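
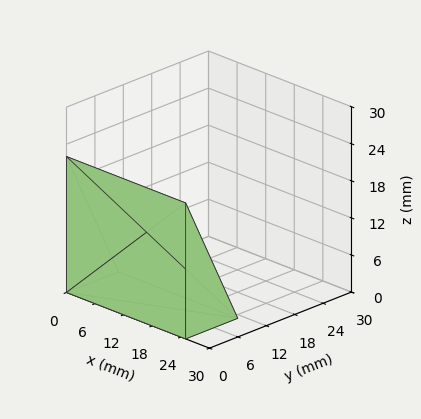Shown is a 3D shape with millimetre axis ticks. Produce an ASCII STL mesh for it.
Reading the render: the shape is a wedge (ramp): 25 × 11 mm base, rising to 22 mm along the y=0 edge and sloping linearly to z=0 at y=11 (dimensions read to the nearest mm from the axis ticks). For the STL, each face is triangulated and given an outward normal.

solid part
  facet normal 0.0000 0.0000 -1.0000
    outer loop
      vertex 25.00 11.00 0.00
      vertex 25.00 0.00 0.00
      vertex 0.00 0.00 0.00
    endloop
  endfacet
  facet normal 0.0000 0.0000 -1.0000
    outer loop
      vertex 0.00 11.00 0.00
      vertex 25.00 11.00 0.00
      vertex 0.00 0.00 0.00
    endloop
  endfacet
  facet normal 0.0000 -1.0000 0.0000
    outer loop
      vertex 0.00 0.00 0.00
      vertex 25.00 0.00 0.00
      vertex 25.00 0.00 22.00
    endloop
  endfacet
  facet normal 0.0000 -1.0000 0.0000
    outer loop
      vertex 0.00 0.00 0.00
      vertex 25.00 0.00 22.00
      vertex 0.00 0.00 22.00
    endloop
  endfacet
  facet normal 0.0000 0.8944 0.4472
    outer loop
      vertex 0.00 0.00 22.00
      vertex 25.00 0.00 22.00
      vertex 25.00 11.00 0.00
    endloop
  endfacet
  facet normal 0.0000 0.8944 0.4472
    outer loop
      vertex 0.00 0.00 22.00
      vertex 25.00 11.00 0.00
      vertex 0.00 11.00 0.00
    endloop
  endfacet
  facet normal -1.0000 0.0000 0.0000
    outer loop
      vertex 0.00 0.00 22.00
      vertex 0.00 11.00 0.00
      vertex 0.00 0.00 0.00
    endloop
  endfacet
  facet normal 1.0000 0.0000 0.0000
    outer loop
      vertex 25.00 0.00 0.00
      vertex 25.00 11.00 0.00
      vertex 25.00 0.00 22.00
    endloop
  endfacet
endsolid part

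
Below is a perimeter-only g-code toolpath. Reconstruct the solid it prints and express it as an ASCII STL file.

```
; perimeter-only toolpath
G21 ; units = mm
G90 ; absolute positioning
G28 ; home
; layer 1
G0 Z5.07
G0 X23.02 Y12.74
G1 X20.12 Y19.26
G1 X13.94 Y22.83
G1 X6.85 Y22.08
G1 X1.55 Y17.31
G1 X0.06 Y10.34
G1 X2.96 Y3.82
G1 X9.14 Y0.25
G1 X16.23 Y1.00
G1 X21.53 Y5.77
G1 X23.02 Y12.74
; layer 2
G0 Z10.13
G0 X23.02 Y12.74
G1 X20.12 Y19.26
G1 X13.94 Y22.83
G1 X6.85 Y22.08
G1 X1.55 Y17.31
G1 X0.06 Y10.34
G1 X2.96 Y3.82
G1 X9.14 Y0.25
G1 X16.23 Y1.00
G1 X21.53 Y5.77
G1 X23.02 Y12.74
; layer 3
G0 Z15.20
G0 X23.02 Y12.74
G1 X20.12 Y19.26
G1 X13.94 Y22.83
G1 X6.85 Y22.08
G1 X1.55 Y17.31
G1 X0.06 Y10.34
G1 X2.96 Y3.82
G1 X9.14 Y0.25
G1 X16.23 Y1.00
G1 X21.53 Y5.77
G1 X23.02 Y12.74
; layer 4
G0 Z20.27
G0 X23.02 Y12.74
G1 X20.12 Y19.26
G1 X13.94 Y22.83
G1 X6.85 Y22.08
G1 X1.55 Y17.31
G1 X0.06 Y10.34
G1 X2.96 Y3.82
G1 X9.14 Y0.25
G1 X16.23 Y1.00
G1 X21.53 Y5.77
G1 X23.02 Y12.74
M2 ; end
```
solid part
  facet normal 0.0000 0.0000 -1.0000
    outer loop
      vertex 13.94 22.83 0.00
      vertex 20.12 19.26 0.00
      vertex 23.02 12.74 0.00
    endloop
  endfacet
  facet normal 0.0000 0.0000 -1.0000
    outer loop
      vertex 6.85 22.08 0.00
      vertex 13.94 22.83 0.00
      vertex 23.02 12.74 0.00
    endloop
  endfacet
  facet normal 0.0000 0.0000 -1.0000
    outer loop
      vertex 1.55 17.31 0.00
      vertex 6.85 22.08 0.00
      vertex 23.02 12.74 0.00
    endloop
  endfacet
  facet normal 0.0000 0.0000 -1.0000
    outer loop
      vertex 0.06 10.34 0.00
      vertex 1.55 17.31 0.00
      vertex 23.02 12.74 0.00
    endloop
  endfacet
  facet normal 0.0000 0.0000 -1.0000
    outer loop
      vertex 2.96 3.82 0.00
      vertex 0.06 10.34 0.00
      vertex 23.02 12.74 0.00
    endloop
  endfacet
  facet normal 0.0000 0.0000 -1.0000
    outer loop
      vertex 9.14 0.25 0.00
      vertex 2.96 3.82 0.00
      vertex 23.02 12.74 0.00
    endloop
  endfacet
  facet normal 0.0000 0.0000 -1.0000
    outer loop
      vertex 16.23 1.00 0.00
      vertex 9.14 0.25 0.00
      vertex 23.02 12.74 0.00
    endloop
  endfacet
  facet normal 0.0000 0.0000 -1.0000
    outer loop
      vertex 21.53 5.77 0.00
      vertex 16.23 1.00 0.00
      vertex 23.02 12.74 0.00
    endloop
  endfacet
  facet normal 0.0000 0.0000 1.0000
    outer loop
      vertex 23.02 12.74 20.27
      vertex 20.12 19.26 20.27
      vertex 13.94 22.83 20.27
    endloop
  endfacet
  facet normal 0.0000 0.0000 1.0000
    outer loop
      vertex 23.02 12.74 20.27
      vertex 13.94 22.83 20.27
      vertex 6.85 22.08 20.27
    endloop
  endfacet
  facet normal 0.0000 0.0000 1.0000
    outer loop
      vertex 23.02 12.74 20.27
      vertex 6.85 22.08 20.27
      vertex 1.55 17.31 20.27
    endloop
  endfacet
  facet normal 0.0000 0.0000 1.0000
    outer loop
      vertex 23.02 12.74 20.27
      vertex 1.55 17.31 20.27
      vertex 0.06 10.34 20.27
    endloop
  endfacet
  facet normal 0.0000 0.0000 1.0000
    outer loop
      vertex 23.02 12.74 20.27
      vertex 0.06 10.34 20.27
      vertex 2.96 3.82 20.27
    endloop
  endfacet
  facet normal 0.0000 0.0000 1.0000
    outer loop
      vertex 23.02 12.74 20.27
      vertex 2.96 3.82 20.27
      vertex 9.14 0.25 20.27
    endloop
  endfacet
  facet normal 0.0000 0.0000 1.0000
    outer loop
      vertex 23.02 12.74 20.27
      vertex 9.14 0.25 20.27
      vertex 16.23 1.00 20.27
    endloop
  endfacet
  facet normal 0.0000 0.0000 1.0000
    outer loop
      vertex 23.02 12.74 20.27
      vertex 16.23 1.00 20.27
      vertex 21.53 5.77 20.27
    endloop
  endfacet
  facet normal 0.9137 0.4064 0.0000
    outer loop
      vertex 23.02 12.74 0.00
      vertex 20.12 19.26 0.00
      vertex 20.12 19.26 20.27
    endloop
  endfacet
  facet normal 0.9137 0.4064 0.0000
    outer loop
      vertex 23.02 12.74 0.00
      vertex 20.12 19.26 20.27
      vertex 23.02 12.74 20.27
    endloop
  endfacet
  facet normal 0.5002 0.8659 0.0000
    outer loop
      vertex 20.12 19.26 0.00
      vertex 13.94 22.83 0.00
      vertex 13.94 22.83 20.27
    endloop
  endfacet
  facet normal 0.5002 0.8659 0.0000
    outer loop
      vertex 20.12 19.26 0.00
      vertex 13.94 22.83 20.27
      vertex 20.12 19.26 20.27
    endloop
  endfacet
  facet normal -0.1052 0.9945 0.0000
    outer loop
      vertex 13.94 22.83 0.00
      vertex 6.85 22.08 0.00
      vertex 6.85 22.08 20.27
    endloop
  endfacet
  facet normal -0.1052 0.9945 0.0000
    outer loop
      vertex 13.94 22.83 0.00
      vertex 6.85 22.08 20.27
      vertex 13.94 22.83 20.27
    endloop
  endfacet
  facet normal -0.6690 0.7433 0.0000
    outer loop
      vertex 6.85 22.08 0.00
      vertex 1.55 17.31 0.00
      vertex 1.55 17.31 20.27
    endloop
  endfacet
  facet normal -0.6690 0.7433 0.0000
    outer loop
      vertex 6.85 22.08 0.00
      vertex 1.55 17.31 20.27
      vertex 6.85 22.08 20.27
    endloop
  endfacet
  facet normal -0.9779 0.2090 0.0000
    outer loop
      vertex 1.55 17.31 0.00
      vertex 0.06 10.34 0.00
      vertex 0.06 10.34 20.27
    endloop
  endfacet
  facet normal -0.9779 0.2090 0.0000
    outer loop
      vertex 1.55 17.31 0.00
      vertex 0.06 10.34 20.27
      vertex 1.55 17.31 20.27
    endloop
  endfacet
  facet normal -0.9137 -0.4064 0.0000
    outer loop
      vertex 0.06 10.34 0.00
      vertex 2.96 3.82 0.00
      vertex 2.96 3.82 20.27
    endloop
  endfacet
  facet normal -0.9137 -0.4064 0.0000
    outer loop
      vertex 0.06 10.34 0.00
      vertex 2.96 3.82 20.27
      vertex 0.06 10.34 20.27
    endloop
  endfacet
  facet normal -0.5002 -0.8659 0.0000
    outer loop
      vertex 2.96 3.82 0.00
      vertex 9.14 0.25 0.00
      vertex 9.14 0.25 20.27
    endloop
  endfacet
  facet normal -0.5002 -0.8659 0.0000
    outer loop
      vertex 2.96 3.82 0.00
      vertex 9.14 0.25 20.27
      vertex 2.96 3.82 20.27
    endloop
  endfacet
  facet normal 0.1052 -0.9945 0.0000
    outer loop
      vertex 9.14 0.25 0.00
      vertex 16.23 1.00 0.00
      vertex 16.23 1.00 20.27
    endloop
  endfacet
  facet normal 0.1052 -0.9945 0.0000
    outer loop
      vertex 9.14 0.25 0.00
      vertex 16.23 1.00 20.27
      vertex 9.14 0.25 20.27
    endloop
  endfacet
  facet normal 0.6690 -0.7433 0.0000
    outer loop
      vertex 16.23 1.00 0.00
      vertex 21.53 5.77 0.00
      vertex 21.53 5.77 20.27
    endloop
  endfacet
  facet normal 0.6690 -0.7433 0.0000
    outer loop
      vertex 16.23 1.00 0.00
      vertex 21.53 5.77 20.27
      vertex 16.23 1.00 20.27
    endloop
  endfacet
  facet normal 0.9779 -0.2090 0.0000
    outer loop
      vertex 21.53 5.77 0.00
      vertex 23.02 12.74 0.00
      vertex 23.02 12.74 20.27
    endloop
  endfacet
  facet normal 0.9779 -0.2090 0.0000
    outer loop
      vertex 21.53 5.77 0.00
      vertex 23.02 12.74 20.27
      vertex 21.53 5.77 20.27
    endloop
  endfacet
endsolid part

The G0 Z moves step by Δz≈5.07 mm. Every layer's G1 loop is the same polygon, so the solid is a straight extrusion of it from z=0 to z≈20.3. Closing with flat bottom and top caps and triangulating gives 36 facets — a regular 10-sided prism (a cylinder approximated with 10 flat sides), circumscribed radius ≈ 11.5 mm, height ≈ 20.3 mm.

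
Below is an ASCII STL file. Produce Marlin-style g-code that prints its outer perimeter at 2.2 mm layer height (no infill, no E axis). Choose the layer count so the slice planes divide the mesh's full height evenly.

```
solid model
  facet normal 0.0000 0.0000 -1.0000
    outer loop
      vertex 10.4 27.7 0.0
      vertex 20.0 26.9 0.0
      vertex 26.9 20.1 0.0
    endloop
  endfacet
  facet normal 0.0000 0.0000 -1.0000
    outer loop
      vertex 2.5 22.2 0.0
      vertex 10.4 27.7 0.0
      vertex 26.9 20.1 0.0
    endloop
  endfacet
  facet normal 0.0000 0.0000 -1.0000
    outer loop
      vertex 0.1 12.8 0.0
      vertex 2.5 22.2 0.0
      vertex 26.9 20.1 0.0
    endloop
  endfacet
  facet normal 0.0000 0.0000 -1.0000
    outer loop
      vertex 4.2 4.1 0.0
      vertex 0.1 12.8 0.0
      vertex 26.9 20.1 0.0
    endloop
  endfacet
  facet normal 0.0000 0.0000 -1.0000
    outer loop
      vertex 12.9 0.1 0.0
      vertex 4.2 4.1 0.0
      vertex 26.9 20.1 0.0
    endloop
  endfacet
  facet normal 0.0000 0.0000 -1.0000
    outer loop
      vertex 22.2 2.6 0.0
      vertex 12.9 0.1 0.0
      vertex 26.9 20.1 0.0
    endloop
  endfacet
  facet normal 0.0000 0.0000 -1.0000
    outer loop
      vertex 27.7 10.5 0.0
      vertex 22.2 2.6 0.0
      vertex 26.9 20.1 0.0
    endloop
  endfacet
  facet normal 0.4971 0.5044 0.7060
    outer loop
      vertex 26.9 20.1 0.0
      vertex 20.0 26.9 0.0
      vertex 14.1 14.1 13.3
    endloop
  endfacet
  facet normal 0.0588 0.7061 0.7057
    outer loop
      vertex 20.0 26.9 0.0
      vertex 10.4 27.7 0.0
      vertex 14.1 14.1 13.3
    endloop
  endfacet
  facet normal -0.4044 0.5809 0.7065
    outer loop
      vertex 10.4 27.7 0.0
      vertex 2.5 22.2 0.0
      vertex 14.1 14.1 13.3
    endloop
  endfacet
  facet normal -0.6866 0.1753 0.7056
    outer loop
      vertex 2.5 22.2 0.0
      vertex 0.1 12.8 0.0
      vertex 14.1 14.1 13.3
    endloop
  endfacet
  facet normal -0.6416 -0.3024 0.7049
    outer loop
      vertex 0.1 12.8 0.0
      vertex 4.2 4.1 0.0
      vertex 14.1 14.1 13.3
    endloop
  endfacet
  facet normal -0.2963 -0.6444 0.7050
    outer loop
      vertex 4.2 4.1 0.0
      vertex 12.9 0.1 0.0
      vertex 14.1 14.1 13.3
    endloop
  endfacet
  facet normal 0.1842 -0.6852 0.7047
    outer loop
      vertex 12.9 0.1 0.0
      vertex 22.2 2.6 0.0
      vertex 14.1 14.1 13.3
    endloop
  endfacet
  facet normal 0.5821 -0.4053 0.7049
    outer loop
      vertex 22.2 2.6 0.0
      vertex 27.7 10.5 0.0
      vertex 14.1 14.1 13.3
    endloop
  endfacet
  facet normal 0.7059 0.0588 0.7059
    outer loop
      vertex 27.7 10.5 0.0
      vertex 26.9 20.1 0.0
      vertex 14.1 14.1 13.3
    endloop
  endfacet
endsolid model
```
; perimeter-only toolpath
G21 ; units = mm
G90 ; absolute positioning
G28 ; home
; layer 1
G0 Z2.2
G0 X24.8 Y19.1
G1 X19.0 Y24.8
G1 X11.0 Y25.4
G1 X4.4 Y20.8
G1 X2.4 Y13.0
G1 X5.8 Y5.8
G1 X13.1 Y2.4
G1 X20.8 Y4.5
G1 X25.4 Y11.1
G1 X24.8 Y19.1
; layer 2
G0 Z4.4
G0 X22.6 Y18.1
G1 X18.0 Y22.6
G1 X11.6 Y23.2
G1 X6.4 Y19.5
G1 X4.8 Y13.2
G1 X7.5 Y7.4
G1 X13.3 Y4.8
G1 X19.5 Y6.4
G1 X23.2 Y11.7
G1 X22.6 Y18.1
; layer 3
G0 Z6.7
G0 X20.5 Y17.1
G1 X17.1 Y20.5
G1 X12.2 Y20.9
G1 X8.3 Y18.1
G1 X7.1 Y13.4
G1 X9.2 Y9.1
G1 X13.5 Y7.1
G1 X18.1 Y8.3
G1 X20.9 Y12.3
G1 X20.5 Y17.1
; layer 4
G0 Z8.9
G0 X18.4 Y16.1
G1 X16.1 Y18.4
G1 X12.9 Y18.6
G1 X10.2 Y16.8
G1 X9.4 Y13.7
G1 X10.8 Y10.8
G1 X13.7 Y9.4
G1 X16.8 Y10.3
G1 X18.6 Y12.9
G1 X18.4 Y16.1
; layer 5
G0 Z11.1
G0 X16.2 Y15.1
G1 X15.1 Y16.2
G1 X13.5 Y16.4
G1 X12.2 Y15.4
G1 X11.8 Y13.9
G1 X12.4 Y12.4
G1 X13.9 Y11.8
G1 X15.4 Y12.2
G1 X16.4 Y13.5
G1 X16.2 Y15.1
M2 ; end

The solid is a regular 9-sided pyramid, base circumscribed radius ≈ 14.1 mm, apex at z ≈ 13.3 mm. Slicing at Δz = 2.2 mm — 6 equal slices spanning the solid's height, so layer i sits at z = i·h/6 — gives 5 non-empty perimeters. Each is a 9-segment closed polygon; G0 lifts to the layer z and rapids to the start vertex, then G1 traces the edges. The cross-section shrinks linearly with z (the slice at the apex is degenerate and omitted).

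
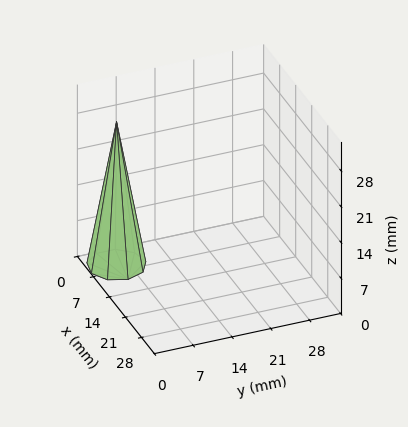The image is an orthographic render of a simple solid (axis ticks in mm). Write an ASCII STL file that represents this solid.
Reading the render: the shape is a regular 9-sided pyramid, base circumscribed radius ≈ 5 mm, apex at z ≈ 28 mm (dimensions read to the nearest mm from the axis ticks). For the STL, each face is triangulated and given an outward normal.

solid part
  facet normal 0.0000 0.0000 -1.0000
    outer loop
      vertex 5.9 9.9 0.0
      vertex 8.8 8.2 0.0
      vertex 10.0 5.0 0.0
    endloop
  endfacet
  facet normal 0.0000 0.0000 -1.0000
    outer loop
      vertex 2.5 9.3 0.0
      vertex 5.9 9.9 0.0
      vertex 10.0 5.0 0.0
    endloop
  endfacet
  facet normal 0.0000 0.0000 -1.0000
    outer loop
      vertex 0.3 6.7 0.0
      vertex 2.5 9.3 0.0
      vertex 10.0 5.0 0.0
    endloop
  endfacet
  facet normal 0.0000 0.0000 -1.0000
    outer loop
      vertex 0.3 3.3 0.0
      vertex 0.3 6.7 0.0
      vertex 10.0 5.0 0.0
    endloop
  endfacet
  facet normal 0.0000 0.0000 -1.0000
    outer loop
      vertex 2.5 0.7 0.0
      vertex 0.3 3.3 0.0
      vertex 10.0 5.0 0.0
    endloop
  endfacet
  facet normal 0.0000 0.0000 -1.0000
    outer loop
      vertex 5.9 0.1 0.0
      vertex 2.5 0.7 0.0
      vertex 10.0 5.0 0.0
    endloop
  endfacet
  facet normal 0.0000 0.0000 -1.0000
    outer loop
      vertex 8.8 1.8 0.0
      vertex 5.9 0.1 0.0
      vertex 10.0 5.0 0.0
    endloop
  endfacet
  facet normal 0.9235 0.3463 0.1649
    outer loop
      vertex 10.0 5.0 0.0
      vertex 8.8 8.2 0.0
      vertex 5.0 5.0 28.0
    endloop
  endfacet
  facet normal 0.4988 0.8509 0.1649
    outer loop
      vertex 8.8 8.2 0.0
      vertex 5.9 9.9 0.0
      vertex 5.0 5.0 28.0
    endloop
  endfacet
  facet normal -0.1714 0.9714 0.1645
    outer loop
      vertex 5.9 9.9 0.0
      vertex 2.5 9.3 0.0
      vertex 5.0 5.0 28.0
    endloop
  endfacet
  facet normal -0.7529 0.6371 0.1651
    outer loop
      vertex 2.5 9.3 0.0
      vertex 0.3 6.7 0.0
      vertex 5.0 5.0 28.0
    endloop
  endfacet
  facet normal -0.9862 0.0000 0.1655
    outer loop
      vertex 0.3 6.7 0.0
      vertex 0.3 3.3 0.0
      vertex 5.0 5.0 28.0
    endloop
  endfacet
  facet normal -0.7529 -0.6371 0.1651
    outer loop
      vertex 0.3 3.3 0.0
      vertex 2.5 0.7 0.0
      vertex 5.0 5.0 28.0
    endloop
  endfacet
  facet normal -0.1714 -0.9714 0.1645
    outer loop
      vertex 2.5 0.7 0.0
      vertex 5.9 0.1 0.0
      vertex 5.0 5.0 28.0
    endloop
  endfacet
  facet normal 0.4988 -0.8509 0.1649
    outer loop
      vertex 5.9 0.1 0.0
      vertex 8.8 1.8 0.0
      vertex 5.0 5.0 28.0
    endloop
  endfacet
  facet normal 0.9235 -0.3463 0.1649
    outer loop
      vertex 8.8 1.8 0.0
      vertex 10.0 5.0 0.0
      vertex 5.0 5.0 28.0
    endloop
  endfacet
endsolid part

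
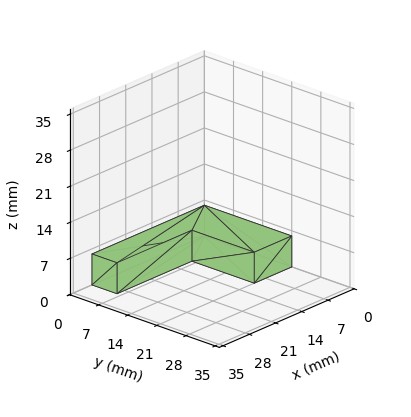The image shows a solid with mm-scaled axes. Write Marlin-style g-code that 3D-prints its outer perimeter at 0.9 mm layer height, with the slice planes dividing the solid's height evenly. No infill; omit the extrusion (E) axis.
Reading the render: the shape is an L-shaped prism: outer 30 × 21 mm, arm thicknesses ≈ 6 mm (horizontal) and 10 mm (vertical), extruded 6 mm in z (dimensions read to the nearest mm from the axis ticks). For the g-code, the solid's height is divided into equal slices at the stated Δz and each level perimeter traced with G1 moves after a G0 lift.

; perimeter-only toolpath
G21 ; units = mm
G90 ; absolute positioning
G28 ; home
; layer 1
G0 Z0.9
G0 X0.0 Y0.0
G1 X30.0 Y0.0
G1 X30.0 Y6.0
G1 X10.0 Y6.0
G1 X10.0 Y21.0
G1 X0.0 Y21.0
G1 X0.0 Y0.0
; layer 2
G0 Z1.7
G0 X0.0 Y0.0
G1 X30.0 Y0.0
G1 X30.0 Y6.0
G1 X10.0 Y6.0
G1 X10.0 Y21.0
G1 X0.0 Y21.0
G1 X0.0 Y0.0
; layer 3
G0 Z2.6
G0 X0.0 Y0.0
G1 X30.0 Y0.0
G1 X30.0 Y6.0
G1 X10.0 Y6.0
G1 X10.0 Y21.0
G1 X0.0 Y21.0
G1 X0.0 Y0.0
; layer 4
G0 Z3.4
G0 X0.0 Y0.0
G1 X30.0 Y0.0
G1 X30.0 Y6.0
G1 X10.0 Y6.0
G1 X10.0 Y21.0
G1 X0.0 Y21.0
G1 X0.0 Y0.0
; layer 5
G0 Z4.3
G0 X0.0 Y0.0
G1 X30.0 Y0.0
G1 X30.0 Y6.0
G1 X10.0 Y6.0
G1 X10.0 Y21.0
G1 X0.0 Y21.0
G1 X0.0 Y0.0
; layer 6
G0 Z5.1
G0 X0.0 Y0.0
G1 X30.0 Y0.0
G1 X30.0 Y6.0
G1 X10.0 Y6.0
G1 X10.0 Y21.0
G1 X0.0 Y21.0
G1 X0.0 Y0.0
; layer 7
G0 Z6.0
G0 X0.0 Y0.0
G1 X30.0 Y0.0
G1 X30.0 Y6.0
G1 X10.0 Y6.0
G1 X10.0 Y21.0
G1 X0.0 Y21.0
G1 X0.0 Y0.0
M2 ; end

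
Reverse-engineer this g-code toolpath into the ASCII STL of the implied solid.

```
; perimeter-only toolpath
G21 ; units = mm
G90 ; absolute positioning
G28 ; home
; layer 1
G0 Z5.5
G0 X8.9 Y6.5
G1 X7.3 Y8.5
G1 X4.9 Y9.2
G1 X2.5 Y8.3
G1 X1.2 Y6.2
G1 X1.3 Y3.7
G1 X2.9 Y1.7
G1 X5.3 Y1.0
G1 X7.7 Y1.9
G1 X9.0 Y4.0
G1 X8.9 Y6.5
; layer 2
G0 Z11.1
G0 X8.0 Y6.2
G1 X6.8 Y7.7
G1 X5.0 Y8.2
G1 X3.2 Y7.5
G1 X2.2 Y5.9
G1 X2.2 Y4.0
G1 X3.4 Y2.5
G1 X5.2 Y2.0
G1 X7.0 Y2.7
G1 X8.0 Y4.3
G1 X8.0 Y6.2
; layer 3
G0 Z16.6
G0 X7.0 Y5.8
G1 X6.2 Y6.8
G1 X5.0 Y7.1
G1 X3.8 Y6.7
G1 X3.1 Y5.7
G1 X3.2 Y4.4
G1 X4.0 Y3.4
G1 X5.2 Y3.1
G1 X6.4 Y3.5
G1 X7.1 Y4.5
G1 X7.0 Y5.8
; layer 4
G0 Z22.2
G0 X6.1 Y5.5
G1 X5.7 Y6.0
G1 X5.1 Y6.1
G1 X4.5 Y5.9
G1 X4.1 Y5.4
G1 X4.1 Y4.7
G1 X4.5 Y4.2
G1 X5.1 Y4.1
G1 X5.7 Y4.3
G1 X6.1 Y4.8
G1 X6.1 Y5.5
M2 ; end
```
solid part
  facet normal 0.0000 0.0000 -1.0000
    outer loop
      vertex 4.9 10.2 0.0
      vertex 7.9 9.4 0.0
      vertex 9.9 6.9 0.0
    endloop
  endfacet
  facet normal 0.0000 0.0000 -1.0000
    outer loop
      vertex 1.9 9.1 0.0
      vertex 4.9 10.2 0.0
      vertex 9.9 6.9 0.0
    endloop
  endfacet
  facet normal 0.0000 0.0000 -1.0000
    outer loop
      vertex 0.2 6.5 0.0
      vertex 1.9 9.1 0.0
      vertex 9.9 6.9 0.0
    endloop
  endfacet
  facet normal 0.0000 0.0000 -1.0000
    outer loop
      vertex 0.3 3.3 0.0
      vertex 0.2 6.5 0.0
      vertex 9.9 6.9 0.0
    endloop
  endfacet
  facet normal 0.0000 0.0000 -1.0000
    outer loop
      vertex 2.3 0.8 0.0
      vertex 0.3 3.3 0.0
      vertex 9.9 6.9 0.0
    endloop
  endfacet
  facet normal 0.0000 0.0000 -1.0000
    outer loop
      vertex 5.3 0.0 0.0
      vertex 2.3 0.8 0.0
      vertex 9.9 6.9 0.0
    endloop
  endfacet
  facet normal 0.0000 0.0000 -1.0000
    outer loop
      vertex 8.3 1.1 0.0
      vertex 5.3 0.0 0.0
      vertex 9.9 6.9 0.0
    endloop
  endfacet
  facet normal 0.0000 0.0000 -1.0000
    outer loop
      vertex 10.0 3.7 0.0
      vertex 8.3 1.1 0.0
      vertex 9.9 6.9 0.0
    endloop
  endfacet
  facet normal 0.7691 0.6152 0.1732
    outer loop
      vertex 9.9 6.9 0.0
      vertex 7.9 9.4 0.0
      vertex 5.1 5.1 27.7
    endloop
  endfacet
  facet normal 0.2538 0.9516 0.1734
    outer loop
      vertex 7.9 9.4 0.0
      vertex 4.9 10.2 0.0
      vertex 5.1 5.1 27.7
    endloop
  endfacet
  facet normal -0.3391 0.9248 0.1727
    outer loop
      vertex 4.9 10.2 0.0
      vertex 1.9 9.1 0.0
      vertex 5.1 5.1 27.7
    endloop
  endfacet
  facet normal -0.8243 0.5390 0.1731
    outer loop
      vertex 1.9 9.1 0.0
      vertex 0.2 6.5 0.0
      vertex 5.1 5.1 27.7
    endloop
  endfacet
  facet normal -0.9845 -0.0308 0.1726
    outer loop
      vertex 0.2 6.5 0.0
      vertex 0.3 3.3 0.0
      vertex 5.1 5.1 27.7
    endloop
  endfacet
  facet normal -0.7691 -0.6152 0.1732
    outer loop
      vertex 0.3 3.3 0.0
      vertex 2.3 0.8 0.0
      vertex 5.1 5.1 27.7
    endloop
  endfacet
  facet normal -0.2538 -0.9516 0.1734
    outer loop
      vertex 2.3 0.8 0.0
      vertex 5.3 0.0 0.0
      vertex 5.1 5.1 27.7
    endloop
  endfacet
  facet normal 0.3391 -0.9248 0.1727
    outer loop
      vertex 5.3 0.0 0.0
      vertex 8.3 1.1 0.0
      vertex 5.1 5.1 27.7
    endloop
  endfacet
  facet normal 0.8243 -0.5390 0.1731
    outer loop
      vertex 8.3 1.1 0.0
      vertex 10.0 3.7 0.0
      vertex 5.1 5.1 27.7
    endloop
  endfacet
  facet normal 0.9845 0.0308 0.1726
    outer loop
      vertex 10.0 3.7 0.0
      vertex 9.9 6.9 0.0
      vertex 5.1 5.1 27.7
    endloop
  endfacet
endsolid part

The G0 Z moves step by Δz≈5.5 mm. The G1 loops shrink linearly with z, so the solid tapers from its base footprint up to z≈27.7. Closing with a flat bottom cap and the tapered top and triangulating gives 18 facets — a regular 10-sided pyramid, base circumscribed radius ≈ 5.1 mm, apex at z ≈ 27.7 mm.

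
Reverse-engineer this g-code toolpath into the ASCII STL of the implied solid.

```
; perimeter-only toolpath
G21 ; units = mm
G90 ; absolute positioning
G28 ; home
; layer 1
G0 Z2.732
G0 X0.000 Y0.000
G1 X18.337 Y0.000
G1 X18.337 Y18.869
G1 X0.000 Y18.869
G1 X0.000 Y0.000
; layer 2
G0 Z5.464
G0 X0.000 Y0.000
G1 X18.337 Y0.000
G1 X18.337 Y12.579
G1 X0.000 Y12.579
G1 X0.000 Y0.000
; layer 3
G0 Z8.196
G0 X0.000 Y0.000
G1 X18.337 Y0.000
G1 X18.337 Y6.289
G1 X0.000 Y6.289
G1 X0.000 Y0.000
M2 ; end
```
solid part
  facet normal 0.0000 0.0000 -1.0000
    outer loop
      vertex 18.337 25.158 0.000
      vertex 18.337 0.000 0.000
      vertex 0.000 0.000 0.000
    endloop
  endfacet
  facet normal 0.0000 0.0000 -1.0000
    outer loop
      vertex 0.000 25.158 0.000
      vertex 18.337 25.158 0.000
      vertex 0.000 0.000 0.000
    endloop
  endfacet
  facet normal 0.0000 -1.0000 0.0000
    outer loop
      vertex 0.000 0.000 0.000
      vertex 18.337 0.000 0.000
      vertex 18.337 0.000 10.928
    endloop
  endfacet
  facet normal 0.0000 -1.0000 0.0000
    outer loop
      vertex 0.000 0.000 0.000
      vertex 18.337 0.000 10.928
      vertex 0.000 0.000 10.928
    endloop
  endfacet
  facet normal 0.0000 0.3984 0.9172
    outer loop
      vertex 0.000 0.000 10.928
      vertex 18.337 0.000 10.928
      vertex 18.337 25.158 0.000
    endloop
  endfacet
  facet normal 0.0000 0.3984 0.9172
    outer loop
      vertex 0.000 0.000 10.928
      vertex 18.337 25.158 0.000
      vertex 0.000 25.158 0.000
    endloop
  endfacet
  facet normal -1.0000 0.0000 0.0000
    outer loop
      vertex 0.000 0.000 10.928
      vertex 0.000 25.158 0.000
      vertex 0.000 0.000 0.000
    endloop
  endfacet
  facet normal 1.0000 0.0000 0.0000
    outer loop
      vertex 18.337 0.000 0.000
      vertex 18.337 25.158 0.000
      vertex 18.337 0.000 10.928
    endloop
  endfacet
endsolid part

The G0 Z moves step by Δz≈2.732 mm. The G1 loops shrink linearly with z, so the solid tapers from its base footprint up to z≈10.9. Closing with a flat bottom cap and the tapered top and triangulating gives 8 facets — a wedge (ramp): 18.3 × 25.2 mm base, rising to 10.9 mm along the y=0 edge and sloping linearly to z=0 at y=25.2.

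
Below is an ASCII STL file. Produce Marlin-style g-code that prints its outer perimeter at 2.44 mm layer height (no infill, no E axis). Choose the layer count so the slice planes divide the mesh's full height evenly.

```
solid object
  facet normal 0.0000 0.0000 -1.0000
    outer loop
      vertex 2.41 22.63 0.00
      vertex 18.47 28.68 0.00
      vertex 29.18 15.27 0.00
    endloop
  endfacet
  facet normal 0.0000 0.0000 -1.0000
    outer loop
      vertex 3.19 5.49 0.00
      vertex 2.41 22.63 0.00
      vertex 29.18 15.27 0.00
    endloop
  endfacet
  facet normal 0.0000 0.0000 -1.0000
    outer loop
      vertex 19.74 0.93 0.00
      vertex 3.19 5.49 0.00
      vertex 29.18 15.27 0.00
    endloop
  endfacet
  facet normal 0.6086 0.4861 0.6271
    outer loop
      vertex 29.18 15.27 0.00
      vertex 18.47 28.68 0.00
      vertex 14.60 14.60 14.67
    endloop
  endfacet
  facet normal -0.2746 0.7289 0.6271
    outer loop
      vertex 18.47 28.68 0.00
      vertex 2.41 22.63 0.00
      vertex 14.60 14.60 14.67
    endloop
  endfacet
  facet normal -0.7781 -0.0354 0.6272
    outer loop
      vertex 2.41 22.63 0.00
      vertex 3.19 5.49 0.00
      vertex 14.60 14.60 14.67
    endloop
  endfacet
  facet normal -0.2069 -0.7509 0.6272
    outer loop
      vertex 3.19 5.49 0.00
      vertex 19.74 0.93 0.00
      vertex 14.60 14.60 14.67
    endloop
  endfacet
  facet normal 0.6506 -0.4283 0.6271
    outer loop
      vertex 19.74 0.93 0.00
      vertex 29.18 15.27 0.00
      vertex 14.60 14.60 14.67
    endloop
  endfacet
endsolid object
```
; perimeter-only toolpath
G21 ; units = mm
G90 ; absolute positioning
G28 ; home
; layer 1
G0 Z2.44
G0 X26.75 Y15.16
G1 X17.82 Y26.33
G1 X4.44 Y21.29
G1 X5.09 Y7.01
G1 X18.88 Y3.21
G1 X26.75 Y15.16
; layer 2
G0 Z4.89
G0 X24.32 Y15.05
G1 X17.18 Y23.99
G1 X6.47 Y19.95
G1 X6.99 Y8.53
G1 X18.03 Y5.49
G1 X24.32 Y15.05
; layer 3
G0 Z7.33
G0 X21.89 Y14.93
G1 X16.54 Y21.64
G1 X8.50 Y18.61
G1 X8.89 Y10.04
G1 X17.17 Y7.76
G1 X21.89 Y14.93
; layer 4
G0 Z9.78
G0 X19.46 Y14.82
G1 X15.89 Y19.29
G1 X10.54 Y17.28
G1 X10.80 Y11.56
G1 X16.31 Y10.04
G1 X19.46 Y14.82
; layer 5
G0 Z12.22
G0 X17.03 Y14.71
G1 X15.25 Y16.95
G1 X12.57 Y15.94
G1 X12.70 Y13.08
G1 X15.46 Y12.32
G1 X17.03 Y14.71
M2 ; end

The solid is a regular 5-sided pyramid, base circumscribed radius ≈ 14.6 mm, apex at z ≈ 14.7 mm. Slicing at Δz = 2.44 mm — 6 equal slices spanning the solid's height, so layer i sits at z = i·h/6 — gives 5 non-empty perimeters. Each is a 5-segment closed polygon; G0 lifts to the layer z and rapids to the start vertex, then G1 traces the edges. The cross-section shrinks linearly with z (the slice at the apex is degenerate and omitted).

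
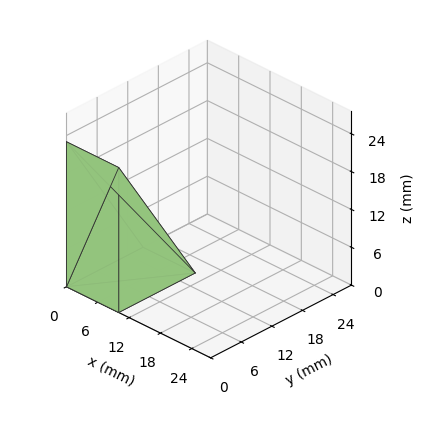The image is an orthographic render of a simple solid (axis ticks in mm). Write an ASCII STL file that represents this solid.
Reading the render: the shape is a wedge (ramp): 10 × 15 mm base, rising to 23 mm along the y=0 edge and sloping linearly to z=0 at y=15 (dimensions read to the nearest mm from the axis ticks). For the STL, each face is triangulated and given an outward normal.

solid part
  facet normal 0.0000 0.0000 -1.0000
    outer loop
      vertex 10.000 15.000 0.000
      vertex 10.000 0.000 0.000
      vertex 0.000 0.000 0.000
    endloop
  endfacet
  facet normal 0.0000 0.0000 -1.0000
    outer loop
      vertex 0.000 15.000 0.000
      vertex 10.000 15.000 0.000
      vertex 0.000 0.000 0.000
    endloop
  endfacet
  facet normal 0.0000 -1.0000 0.0000
    outer loop
      vertex 0.000 0.000 0.000
      vertex 10.000 0.000 0.000
      vertex 10.000 0.000 23.000
    endloop
  endfacet
  facet normal 0.0000 -1.0000 0.0000
    outer loop
      vertex 0.000 0.000 0.000
      vertex 10.000 0.000 23.000
      vertex 0.000 0.000 23.000
    endloop
  endfacet
  facet normal 0.0000 0.8376 0.5463
    outer loop
      vertex 0.000 0.000 23.000
      vertex 10.000 0.000 23.000
      vertex 10.000 15.000 0.000
    endloop
  endfacet
  facet normal 0.0000 0.8376 0.5463
    outer loop
      vertex 0.000 0.000 23.000
      vertex 10.000 15.000 0.000
      vertex 0.000 15.000 0.000
    endloop
  endfacet
  facet normal -1.0000 0.0000 0.0000
    outer loop
      vertex 0.000 0.000 23.000
      vertex 0.000 15.000 0.000
      vertex 0.000 0.000 0.000
    endloop
  endfacet
  facet normal 1.0000 0.0000 0.0000
    outer loop
      vertex 10.000 0.000 0.000
      vertex 10.000 15.000 0.000
      vertex 10.000 0.000 23.000
    endloop
  endfacet
endsolid part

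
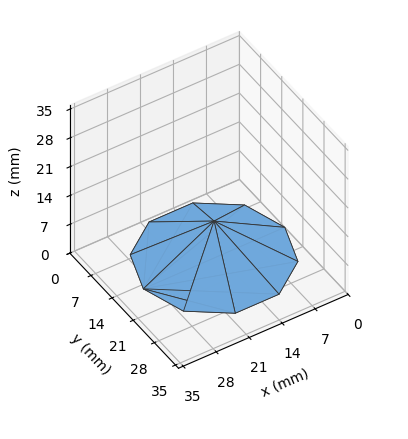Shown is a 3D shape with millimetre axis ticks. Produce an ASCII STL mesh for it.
Reading the render: the shape is a regular 10-sided pyramid, base circumscribed radius ≈ 15 mm, apex at z ≈ 9 mm (dimensions read to the nearest mm from the axis ticks). For the STL, each face is triangulated and given an outward normal.

solid part
  facet normal 0.0000 0.0000 -1.0000
    outer loop
      vertex 19.64 29.27 0.00
      vertex 27.14 23.82 0.00
      vertex 30.00 15.00 0.00
    endloop
  endfacet
  facet normal 0.0000 0.0000 -1.0000
    outer loop
      vertex 10.36 29.27 0.00
      vertex 19.64 29.27 0.00
      vertex 30.00 15.00 0.00
    endloop
  endfacet
  facet normal 0.0000 0.0000 -1.0000
    outer loop
      vertex 2.86 23.82 0.00
      vertex 10.36 29.27 0.00
      vertex 30.00 15.00 0.00
    endloop
  endfacet
  facet normal 0.0000 0.0000 -1.0000
    outer loop
      vertex 0.00 15.00 0.00
      vertex 2.86 23.82 0.00
      vertex 30.00 15.00 0.00
    endloop
  endfacet
  facet normal 0.0000 0.0000 -1.0000
    outer loop
      vertex 2.86 6.18 0.00
      vertex 0.00 15.00 0.00
      vertex 30.00 15.00 0.00
    endloop
  endfacet
  facet normal 0.0000 0.0000 -1.0000
    outer loop
      vertex 10.36 0.73 0.00
      vertex 2.86 6.18 0.00
      vertex 30.00 15.00 0.00
    endloop
  endfacet
  facet normal 0.0000 0.0000 -1.0000
    outer loop
      vertex 19.64 0.73 0.00
      vertex 10.36 0.73 0.00
      vertex 30.00 15.00 0.00
    endloop
  endfacet
  facet normal 0.0000 0.0000 -1.0000
    outer loop
      vertex 27.14 6.18 0.00
      vertex 19.64 0.73 0.00
      vertex 30.00 15.00 0.00
    endloop
  endfacet
  facet normal 0.5075 0.1646 0.8458
    outer loop
      vertex 30.00 15.00 0.00
      vertex 27.14 23.82 0.00
      vertex 15.00 15.00 9.00
    endloop
  endfacet
  facet normal 0.3136 0.4315 0.8459
    outer loop
      vertex 27.14 23.82 0.00
      vertex 19.64 29.27 0.00
      vertex 15.00 15.00 9.00
    endloop
  endfacet
  facet normal 0.0000 0.5335 0.8458
    outer loop
      vertex 19.64 29.27 0.00
      vertex 10.36 29.27 0.00
      vertex 15.00 15.00 9.00
    endloop
  endfacet
  facet normal -0.3136 0.4315 0.8459
    outer loop
      vertex 10.36 29.27 0.00
      vertex 2.86 23.82 0.00
      vertex 15.00 15.00 9.00
    endloop
  endfacet
  facet normal -0.5075 0.1646 0.8458
    outer loop
      vertex 2.86 23.82 0.00
      vertex 0.00 15.00 0.00
      vertex 15.00 15.00 9.00
    endloop
  endfacet
  facet normal -0.5075 -0.1646 0.8458
    outer loop
      vertex 0.00 15.00 0.00
      vertex 2.86 6.18 0.00
      vertex 15.00 15.00 9.00
    endloop
  endfacet
  facet normal -0.3136 -0.4315 0.8459
    outer loop
      vertex 2.86 6.18 0.00
      vertex 10.36 0.73 0.00
      vertex 15.00 15.00 9.00
    endloop
  endfacet
  facet normal 0.0000 -0.5335 0.8458
    outer loop
      vertex 10.36 0.73 0.00
      vertex 19.64 0.73 0.00
      vertex 15.00 15.00 9.00
    endloop
  endfacet
  facet normal 0.3136 -0.4315 0.8459
    outer loop
      vertex 19.64 0.73 0.00
      vertex 27.14 6.18 0.00
      vertex 15.00 15.00 9.00
    endloop
  endfacet
  facet normal 0.5075 -0.1646 0.8458
    outer loop
      vertex 27.14 6.18 0.00
      vertex 30.00 15.00 0.00
      vertex 15.00 15.00 9.00
    endloop
  endfacet
endsolid part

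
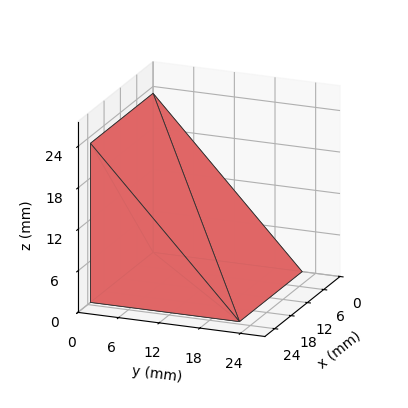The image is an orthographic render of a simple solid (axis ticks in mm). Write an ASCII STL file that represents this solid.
Reading the render: the shape is a wedge (ramp): 23 × 22 mm base, rising to 23 mm along the y=0 edge and sloping linearly to z=0 at y=22 (dimensions read to the nearest mm from the axis ticks). For the STL, each face is triangulated and given an outward normal.

solid part
  facet normal 0.0000 0.0000 -1.0000
    outer loop
      vertex 23.00 22.00 0.00
      vertex 23.00 0.00 0.00
      vertex 0.00 0.00 0.00
    endloop
  endfacet
  facet normal 0.0000 0.0000 -1.0000
    outer loop
      vertex 0.00 22.00 0.00
      vertex 23.00 22.00 0.00
      vertex 0.00 0.00 0.00
    endloop
  endfacet
  facet normal 0.0000 -1.0000 0.0000
    outer loop
      vertex 0.00 0.00 0.00
      vertex 23.00 0.00 0.00
      vertex 23.00 0.00 23.00
    endloop
  endfacet
  facet normal 0.0000 -1.0000 0.0000
    outer loop
      vertex 0.00 0.00 0.00
      vertex 23.00 0.00 23.00
      vertex 0.00 0.00 23.00
    endloop
  endfacet
  facet normal 0.0000 0.7226 0.6912
    outer loop
      vertex 0.00 0.00 23.00
      vertex 23.00 0.00 23.00
      vertex 23.00 22.00 0.00
    endloop
  endfacet
  facet normal 0.0000 0.7226 0.6912
    outer loop
      vertex 0.00 0.00 23.00
      vertex 23.00 22.00 0.00
      vertex 0.00 22.00 0.00
    endloop
  endfacet
  facet normal -1.0000 0.0000 0.0000
    outer loop
      vertex 0.00 0.00 23.00
      vertex 0.00 22.00 0.00
      vertex 0.00 0.00 0.00
    endloop
  endfacet
  facet normal 1.0000 0.0000 0.0000
    outer loop
      vertex 23.00 0.00 0.00
      vertex 23.00 22.00 0.00
      vertex 23.00 0.00 23.00
    endloop
  endfacet
endsolid part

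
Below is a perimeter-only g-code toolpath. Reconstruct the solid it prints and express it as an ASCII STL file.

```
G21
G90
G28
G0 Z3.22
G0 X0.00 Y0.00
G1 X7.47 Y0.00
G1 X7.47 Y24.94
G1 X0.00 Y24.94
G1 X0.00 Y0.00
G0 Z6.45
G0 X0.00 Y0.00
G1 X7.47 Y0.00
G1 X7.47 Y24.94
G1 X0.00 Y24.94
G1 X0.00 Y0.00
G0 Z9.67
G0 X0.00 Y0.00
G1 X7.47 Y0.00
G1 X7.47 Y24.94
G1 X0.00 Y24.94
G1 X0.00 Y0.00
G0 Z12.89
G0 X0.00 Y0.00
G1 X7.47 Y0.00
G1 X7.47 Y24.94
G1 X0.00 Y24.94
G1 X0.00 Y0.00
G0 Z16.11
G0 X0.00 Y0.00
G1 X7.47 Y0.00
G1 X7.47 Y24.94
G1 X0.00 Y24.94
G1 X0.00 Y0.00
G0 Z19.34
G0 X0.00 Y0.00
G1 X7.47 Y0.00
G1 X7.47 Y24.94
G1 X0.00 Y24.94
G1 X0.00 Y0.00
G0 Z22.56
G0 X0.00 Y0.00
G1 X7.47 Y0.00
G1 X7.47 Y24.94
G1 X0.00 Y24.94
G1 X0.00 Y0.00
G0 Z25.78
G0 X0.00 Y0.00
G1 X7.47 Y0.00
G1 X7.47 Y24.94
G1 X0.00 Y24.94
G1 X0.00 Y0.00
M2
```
solid part
  facet normal 0.0000 0.0000 -1.0000
    outer loop
      vertex 7.47 24.94 0.00
      vertex 7.47 0.00 0.00
      vertex 0.00 0.00 0.00
    endloop
  endfacet
  facet normal 0.0000 0.0000 -1.0000
    outer loop
      vertex 0.00 24.94 0.00
      vertex 7.47 24.94 0.00
      vertex 0.00 0.00 0.00
    endloop
  endfacet
  facet normal 0.0000 0.0000 1.0000
    outer loop
      vertex 0.00 0.00 25.78
      vertex 7.47 0.00 25.78
      vertex 7.47 24.94 25.78
    endloop
  endfacet
  facet normal 0.0000 0.0000 1.0000
    outer loop
      vertex 0.00 0.00 25.78
      vertex 7.47 24.94 25.78
      vertex 0.00 24.94 25.78
    endloop
  endfacet
  facet normal 0.0000 -1.0000 0.0000
    outer loop
      vertex 0.00 0.00 0.00
      vertex 7.47 0.00 0.00
      vertex 7.47 0.00 25.78
    endloop
  endfacet
  facet normal 0.0000 -1.0000 0.0000
    outer loop
      vertex 0.00 0.00 0.00
      vertex 7.47 0.00 25.78
      vertex 0.00 0.00 25.78
    endloop
  endfacet
  facet normal 0.0000 1.0000 0.0000
    outer loop
      vertex 7.47 24.94 25.78
      vertex 7.47 24.94 0.00
      vertex 0.00 24.94 0.00
    endloop
  endfacet
  facet normal 0.0000 1.0000 0.0000
    outer loop
      vertex 0.00 24.94 25.78
      vertex 7.47 24.94 25.78
      vertex 0.00 24.94 0.00
    endloop
  endfacet
  facet normal -1.0000 0.0000 0.0000
    outer loop
      vertex 0.00 24.94 25.78
      vertex 0.00 24.94 0.00
      vertex 0.00 0.00 0.00
    endloop
  endfacet
  facet normal -1.0000 0.0000 0.0000
    outer loop
      vertex 0.00 0.00 25.78
      vertex 0.00 24.94 25.78
      vertex 0.00 0.00 0.00
    endloop
  endfacet
  facet normal 1.0000 0.0000 0.0000
    outer loop
      vertex 7.47 0.00 0.00
      vertex 7.47 24.94 0.00
      vertex 7.47 24.94 25.78
    endloop
  endfacet
  facet normal 1.0000 0.0000 0.0000
    outer loop
      vertex 7.47 0.00 0.00
      vertex 7.47 24.94 25.78
      vertex 7.47 0.00 25.78
    endloop
  endfacet
endsolid part

The G0 Z moves step by Δz≈3.22 mm. Every layer's G1 loop is the same polygon, so the solid is a straight extrusion of it from z=0 to z≈25.8. Closing with flat bottom and top caps and triangulating gives 12 facets — a rectangular box, roughly 7.47 × 24.9 mm footprint and 25.8 mm tall.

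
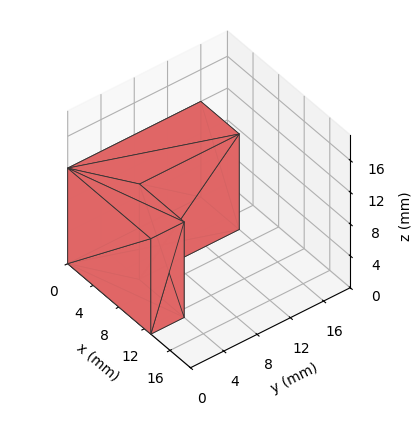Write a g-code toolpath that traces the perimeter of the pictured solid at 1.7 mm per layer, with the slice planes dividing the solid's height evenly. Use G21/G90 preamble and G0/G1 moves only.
Reading the render: the shape is an L-shaped prism: outer 13 × 16 mm, arm thicknesses ≈ 4 mm (horizontal) and 6 mm (vertical), extruded 12 mm in z (dimensions read to the nearest mm from the axis ticks). For the g-code, the solid's height is divided into equal slices at the stated Δz and each level perimeter traced with G1 moves after a G0 lift.

; perimeter-only toolpath
G21 ; units = mm
G90 ; absolute positioning
G28 ; home
; layer 1
G0 Z1.7
G0 X0.0 Y0.0
G1 X13.0 Y0.0
G1 X13.0 Y4.0
G1 X6.0 Y4.0
G1 X6.0 Y16.0
G1 X0.0 Y16.0
G1 X0.0 Y0.0
; layer 2
G0 Z3.4
G0 X0.0 Y0.0
G1 X13.0 Y0.0
G1 X13.0 Y4.0
G1 X6.0 Y4.0
G1 X6.0 Y16.0
G1 X0.0 Y16.0
G1 X0.0 Y0.0
; layer 3
G0 Z5.1
G0 X0.0 Y0.0
G1 X13.0 Y0.0
G1 X13.0 Y4.0
G1 X6.0 Y4.0
G1 X6.0 Y16.0
G1 X0.0 Y16.0
G1 X0.0 Y0.0
; layer 4
G0 Z6.9
G0 X0.0 Y0.0
G1 X13.0 Y0.0
G1 X13.0 Y4.0
G1 X6.0 Y4.0
G1 X6.0 Y16.0
G1 X0.0 Y16.0
G1 X0.0 Y0.0
; layer 5
G0 Z8.6
G0 X0.0 Y0.0
G1 X13.0 Y0.0
G1 X13.0 Y4.0
G1 X6.0 Y4.0
G1 X6.0 Y16.0
G1 X0.0 Y16.0
G1 X0.0 Y0.0
; layer 6
G0 Z10.3
G0 X0.0 Y0.0
G1 X13.0 Y0.0
G1 X13.0 Y4.0
G1 X6.0 Y4.0
G1 X6.0 Y16.0
G1 X0.0 Y16.0
G1 X0.0 Y0.0
; layer 7
G0 Z12.0
G0 X0.0 Y0.0
G1 X13.0 Y0.0
G1 X13.0 Y4.0
G1 X6.0 Y4.0
G1 X6.0 Y16.0
G1 X0.0 Y16.0
G1 X0.0 Y0.0
M2 ; end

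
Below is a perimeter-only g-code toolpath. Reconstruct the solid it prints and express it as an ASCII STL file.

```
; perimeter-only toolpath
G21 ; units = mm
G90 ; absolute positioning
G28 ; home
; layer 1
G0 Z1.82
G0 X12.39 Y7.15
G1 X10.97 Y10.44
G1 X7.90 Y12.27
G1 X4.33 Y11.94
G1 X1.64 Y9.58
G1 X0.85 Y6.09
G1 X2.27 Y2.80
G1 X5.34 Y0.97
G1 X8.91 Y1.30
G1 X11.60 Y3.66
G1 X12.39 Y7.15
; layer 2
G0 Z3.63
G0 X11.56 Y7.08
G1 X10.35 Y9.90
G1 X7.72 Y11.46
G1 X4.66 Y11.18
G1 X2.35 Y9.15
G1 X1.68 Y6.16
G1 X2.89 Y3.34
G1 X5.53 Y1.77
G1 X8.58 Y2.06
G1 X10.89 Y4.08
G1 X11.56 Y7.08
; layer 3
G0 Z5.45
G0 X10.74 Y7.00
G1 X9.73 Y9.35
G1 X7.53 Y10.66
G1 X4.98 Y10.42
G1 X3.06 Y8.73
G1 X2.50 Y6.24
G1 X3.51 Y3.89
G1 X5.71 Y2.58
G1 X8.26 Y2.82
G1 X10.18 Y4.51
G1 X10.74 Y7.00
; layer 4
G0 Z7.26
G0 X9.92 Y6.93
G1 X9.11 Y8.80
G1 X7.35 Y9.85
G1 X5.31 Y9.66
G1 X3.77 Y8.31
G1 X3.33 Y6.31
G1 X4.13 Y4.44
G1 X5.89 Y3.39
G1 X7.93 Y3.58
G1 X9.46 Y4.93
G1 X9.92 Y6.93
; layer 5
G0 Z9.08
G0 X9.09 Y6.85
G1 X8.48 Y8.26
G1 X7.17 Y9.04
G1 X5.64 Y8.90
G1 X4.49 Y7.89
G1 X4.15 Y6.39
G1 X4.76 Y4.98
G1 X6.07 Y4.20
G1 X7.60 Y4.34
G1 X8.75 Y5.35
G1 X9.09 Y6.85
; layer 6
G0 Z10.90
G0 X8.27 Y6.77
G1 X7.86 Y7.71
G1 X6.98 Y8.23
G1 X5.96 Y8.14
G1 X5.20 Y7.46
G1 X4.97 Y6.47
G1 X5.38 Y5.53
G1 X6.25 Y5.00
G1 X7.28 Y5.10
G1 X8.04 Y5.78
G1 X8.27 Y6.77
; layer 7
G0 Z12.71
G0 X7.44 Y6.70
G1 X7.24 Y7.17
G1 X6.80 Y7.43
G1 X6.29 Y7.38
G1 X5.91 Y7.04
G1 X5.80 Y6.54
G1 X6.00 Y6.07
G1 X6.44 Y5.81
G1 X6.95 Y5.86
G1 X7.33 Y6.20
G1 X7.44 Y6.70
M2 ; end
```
solid part
  facet normal 0.0000 0.0000 -1.0000
    outer loop
      vertex 8.08 13.08 0.00
      vertex 11.59 10.99 0.00
      vertex 13.21 7.23 0.00
    endloop
  endfacet
  facet normal 0.0000 0.0000 -1.0000
    outer loop
      vertex 4.00 12.70 0.00
      vertex 8.08 13.08 0.00
      vertex 13.21 7.23 0.00
    endloop
  endfacet
  facet normal 0.0000 0.0000 -1.0000
    outer loop
      vertex 0.93 10.00 0.00
      vertex 4.00 12.70 0.00
      vertex 13.21 7.23 0.00
    endloop
  endfacet
  facet normal 0.0000 0.0000 -1.0000
    outer loop
      vertex 0.03 6.01 0.00
      vertex 0.93 10.00 0.00
      vertex 13.21 7.23 0.00
    endloop
  endfacet
  facet normal 0.0000 0.0000 -1.0000
    outer loop
      vertex 1.65 2.25 0.00
      vertex 0.03 6.01 0.00
      vertex 13.21 7.23 0.00
    endloop
  endfacet
  facet normal 0.0000 0.0000 -1.0000
    outer loop
      vertex 5.16 0.16 0.00
      vertex 1.65 2.25 0.00
      vertex 13.21 7.23 0.00
    endloop
  endfacet
  facet normal 0.0000 0.0000 -1.0000
    outer loop
      vertex 9.24 0.54 0.00
      vertex 5.16 0.16 0.00
      vertex 13.21 7.23 0.00
    endloop
  endfacet
  facet normal 0.0000 0.0000 -1.0000
    outer loop
      vertex 12.31 3.24 0.00
      vertex 9.24 0.54 0.00
      vertex 13.21 7.23 0.00
    endloop
  endfacet
  facet normal 0.8427 0.3631 0.3975
    outer loop
      vertex 13.21 7.23 0.00
      vertex 11.59 10.99 0.00
      vertex 6.62 6.62 14.53
    endloop
  endfacet
  facet normal 0.4694 0.7884 0.3977
    outer loop
      vertex 11.59 10.99 0.00
      vertex 8.08 13.08 0.00
      vertex 6.62 6.62 14.53
    endloop
  endfacet
  facet normal -0.0851 0.9136 0.3976
    outer loop
      vertex 8.08 13.08 0.00
      vertex 4.00 12.70 0.00
      vertex 6.62 6.62 14.53
    endloop
  endfacet
  facet normal -0.6060 0.6890 0.3976
    outer loop
      vertex 4.00 12.70 0.00
      vertex 0.93 10.00 0.00
      vertex 6.62 6.62 14.53
    endloop
  endfacet
  facet normal -0.8951 0.2019 0.3975
    outer loop
      vertex 0.93 10.00 0.00
      vertex 0.03 6.01 0.00
      vertex 6.62 6.62 14.53
    endloop
  endfacet
  facet normal -0.8427 -0.3631 0.3975
    outer loop
      vertex 0.03 6.01 0.00
      vertex 1.65 2.25 0.00
      vertex 6.62 6.62 14.53
    endloop
  endfacet
  facet normal -0.4694 -0.7884 0.3977
    outer loop
      vertex 1.65 2.25 0.00
      vertex 5.16 0.16 0.00
      vertex 6.62 6.62 14.53
    endloop
  endfacet
  facet normal 0.0851 -0.9136 0.3976
    outer loop
      vertex 5.16 0.16 0.00
      vertex 9.24 0.54 0.00
      vertex 6.62 6.62 14.53
    endloop
  endfacet
  facet normal 0.6060 -0.6890 0.3976
    outer loop
      vertex 9.24 0.54 0.00
      vertex 12.31 3.24 0.00
      vertex 6.62 6.62 14.53
    endloop
  endfacet
  facet normal 0.8951 -0.2019 0.3975
    outer loop
      vertex 12.31 3.24 0.00
      vertex 13.21 7.23 0.00
      vertex 6.62 6.62 14.53
    endloop
  endfacet
endsolid part

The G0 Z moves step by Δz≈1.82 mm. The G1 loops shrink linearly with z, so the solid tapers from its base footprint up to z≈14.5. Closing with a flat bottom cap and the tapered top and triangulating gives 18 facets — a regular 10-sided pyramid, base circumscribed radius ≈ 6.62 mm, apex at z ≈ 14.5 mm.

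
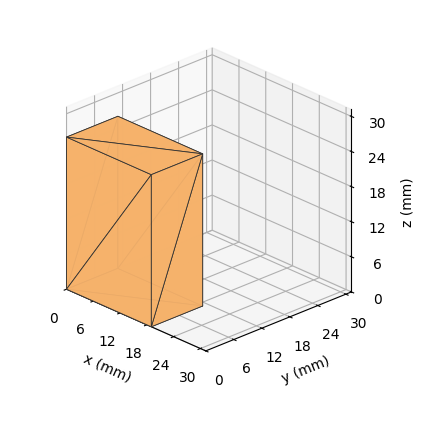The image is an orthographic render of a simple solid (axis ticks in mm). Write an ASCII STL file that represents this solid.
Reading the render: the shape is a rectangular box, roughly 19 × 11 mm footprint and 26 mm tall (dimensions read to the nearest mm from the axis ticks). For the STL, each face is triangulated and given an outward normal.

solid part
  facet normal 0.0000 0.0000 -1.0000
    outer loop
      vertex 19.000 11.000 0.000
      vertex 19.000 0.000 0.000
      vertex 0.000 0.000 0.000
    endloop
  endfacet
  facet normal 0.0000 0.0000 -1.0000
    outer loop
      vertex 0.000 11.000 0.000
      vertex 19.000 11.000 0.000
      vertex 0.000 0.000 0.000
    endloop
  endfacet
  facet normal 0.0000 0.0000 1.0000
    outer loop
      vertex 0.000 0.000 26.000
      vertex 19.000 0.000 26.000
      vertex 19.000 11.000 26.000
    endloop
  endfacet
  facet normal 0.0000 0.0000 1.0000
    outer loop
      vertex 0.000 0.000 26.000
      vertex 19.000 11.000 26.000
      vertex 0.000 11.000 26.000
    endloop
  endfacet
  facet normal 0.0000 -1.0000 0.0000
    outer loop
      vertex 0.000 0.000 0.000
      vertex 19.000 0.000 0.000
      vertex 19.000 0.000 26.000
    endloop
  endfacet
  facet normal 0.0000 -1.0000 0.0000
    outer loop
      vertex 0.000 0.000 0.000
      vertex 19.000 0.000 26.000
      vertex 0.000 0.000 26.000
    endloop
  endfacet
  facet normal 0.0000 1.0000 0.0000
    outer loop
      vertex 19.000 11.000 26.000
      vertex 19.000 11.000 0.000
      vertex 0.000 11.000 0.000
    endloop
  endfacet
  facet normal 0.0000 1.0000 0.0000
    outer loop
      vertex 0.000 11.000 26.000
      vertex 19.000 11.000 26.000
      vertex 0.000 11.000 0.000
    endloop
  endfacet
  facet normal -1.0000 0.0000 0.0000
    outer loop
      vertex 0.000 11.000 26.000
      vertex 0.000 11.000 0.000
      vertex 0.000 0.000 0.000
    endloop
  endfacet
  facet normal -1.0000 0.0000 0.0000
    outer loop
      vertex 0.000 0.000 26.000
      vertex 0.000 11.000 26.000
      vertex 0.000 0.000 0.000
    endloop
  endfacet
  facet normal 1.0000 0.0000 0.0000
    outer loop
      vertex 19.000 0.000 0.000
      vertex 19.000 11.000 0.000
      vertex 19.000 11.000 26.000
    endloop
  endfacet
  facet normal 1.0000 0.0000 0.0000
    outer loop
      vertex 19.000 0.000 0.000
      vertex 19.000 11.000 26.000
      vertex 19.000 0.000 26.000
    endloop
  endfacet
endsolid part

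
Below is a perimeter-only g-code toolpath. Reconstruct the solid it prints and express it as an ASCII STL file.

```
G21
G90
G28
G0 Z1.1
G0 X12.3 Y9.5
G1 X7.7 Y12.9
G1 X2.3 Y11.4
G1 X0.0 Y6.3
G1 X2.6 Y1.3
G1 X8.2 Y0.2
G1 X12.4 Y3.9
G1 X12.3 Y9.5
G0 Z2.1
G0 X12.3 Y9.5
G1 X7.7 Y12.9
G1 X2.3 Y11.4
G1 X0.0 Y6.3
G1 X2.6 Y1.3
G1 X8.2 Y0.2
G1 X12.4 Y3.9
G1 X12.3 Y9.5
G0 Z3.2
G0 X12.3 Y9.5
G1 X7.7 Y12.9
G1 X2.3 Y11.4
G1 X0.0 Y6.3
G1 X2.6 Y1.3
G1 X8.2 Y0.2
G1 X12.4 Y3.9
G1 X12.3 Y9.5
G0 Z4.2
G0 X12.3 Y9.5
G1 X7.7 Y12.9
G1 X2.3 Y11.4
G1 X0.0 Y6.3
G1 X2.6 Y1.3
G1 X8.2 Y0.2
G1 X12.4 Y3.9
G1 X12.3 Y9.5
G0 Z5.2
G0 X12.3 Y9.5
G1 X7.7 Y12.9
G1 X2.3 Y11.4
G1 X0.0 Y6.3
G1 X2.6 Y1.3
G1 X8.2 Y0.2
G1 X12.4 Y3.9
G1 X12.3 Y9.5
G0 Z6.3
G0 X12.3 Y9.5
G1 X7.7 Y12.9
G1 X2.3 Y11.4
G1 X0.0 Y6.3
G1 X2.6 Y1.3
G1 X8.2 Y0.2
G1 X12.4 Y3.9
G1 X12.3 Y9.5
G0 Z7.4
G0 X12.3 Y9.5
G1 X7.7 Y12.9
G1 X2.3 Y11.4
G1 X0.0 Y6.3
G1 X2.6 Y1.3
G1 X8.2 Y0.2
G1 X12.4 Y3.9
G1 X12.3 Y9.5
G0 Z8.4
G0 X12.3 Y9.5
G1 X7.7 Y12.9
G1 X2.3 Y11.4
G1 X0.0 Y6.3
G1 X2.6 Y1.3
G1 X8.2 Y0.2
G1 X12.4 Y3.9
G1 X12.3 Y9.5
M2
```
solid part
  facet normal 0.0000 0.0000 -1.0000
    outer loop
      vertex 2.3 11.4 0.0
      vertex 7.7 12.9 0.0
      vertex 12.3 9.5 0.0
    endloop
  endfacet
  facet normal 0.0000 0.0000 -1.0000
    outer loop
      vertex 0.0 6.3 0.0
      vertex 2.3 11.4 0.0
      vertex 12.3 9.5 0.0
    endloop
  endfacet
  facet normal 0.0000 0.0000 -1.0000
    outer loop
      vertex 2.6 1.3 0.0
      vertex 0.0 6.3 0.0
      vertex 12.3 9.5 0.0
    endloop
  endfacet
  facet normal 0.0000 0.0000 -1.0000
    outer loop
      vertex 8.2 0.2 0.0
      vertex 2.6 1.3 0.0
      vertex 12.3 9.5 0.0
    endloop
  endfacet
  facet normal 0.0000 0.0000 -1.0000
    outer loop
      vertex 12.4 3.9 0.0
      vertex 8.2 0.2 0.0
      vertex 12.3 9.5 0.0
    endloop
  endfacet
  facet normal 0.0000 0.0000 1.0000
    outer loop
      vertex 12.3 9.5 8.4
      vertex 7.7 12.9 8.4
      vertex 2.3 11.4 8.4
    endloop
  endfacet
  facet normal 0.0000 0.0000 1.0000
    outer loop
      vertex 12.3 9.5 8.4
      vertex 2.3 11.4 8.4
      vertex 0.0 6.3 8.4
    endloop
  endfacet
  facet normal 0.0000 0.0000 1.0000
    outer loop
      vertex 12.3 9.5 8.4
      vertex 0.0 6.3 8.4
      vertex 2.6 1.3 8.4
    endloop
  endfacet
  facet normal 0.0000 0.0000 1.0000
    outer loop
      vertex 12.3 9.5 8.4
      vertex 2.6 1.3 8.4
      vertex 8.2 0.2 8.4
    endloop
  endfacet
  facet normal 0.0000 0.0000 1.0000
    outer loop
      vertex 12.3 9.5 8.4
      vertex 8.2 0.2 8.4
      vertex 12.4 3.9 8.4
    endloop
  endfacet
  facet normal 0.5944 0.8042 0.0000
    outer loop
      vertex 12.3 9.5 0.0
      vertex 7.7 12.9 0.0
      vertex 7.7 12.9 8.4
    endloop
  endfacet
  facet normal 0.5944 0.8042 0.0000
    outer loop
      vertex 12.3 9.5 0.0
      vertex 7.7 12.9 8.4
      vertex 12.3 9.5 8.4
    endloop
  endfacet
  facet normal -0.2676 0.9635 0.0000
    outer loop
      vertex 7.7 12.9 0.0
      vertex 2.3 11.4 0.0
      vertex 2.3 11.4 8.4
    endloop
  endfacet
  facet normal -0.2676 0.9635 0.0000
    outer loop
      vertex 7.7 12.9 0.0
      vertex 2.3 11.4 8.4
      vertex 7.7 12.9 8.4
    endloop
  endfacet
  facet normal -0.9116 0.4111 0.0000
    outer loop
      vertex 2.3 11.4 0.0
      vertex 0.0 6.3 0.0
      vertex 0.0 6.3 8.4
    endloop
  endfacet
  facet normal -0.9116 0.4111 0.0000
    outer loop
      vertex 2.3 11.4 0.0
      vertex 0.0 6.3 8.4
      vertex 2.3 11.4 8.4
    endloop
  endfacet
  facet normal -0.8872 -0.4614 0.0000
    outer loop
      vertex 0.0 6.3 0.0
      vertex 2.6 1.3 0.0
      vertex 2.6 1.3 8.4
    endloop
  endfacet
  facet normal -0.8872 -0.4614 0.0000
    outer loop
      vertex 0.0 6.3 0.0
      vertex 2.6 1.3 8.4
      vertex 0.0 6.3 8.4
    endloop
  endfacet
  facet normal -0.1927 -0.9812 0.0000
    outer loop
      vertex 2.6 1.3 0.0
      vertex 8.2 0.2 0.0
      vertex 8.2 0.2 8.4
    endloop
  endfacet
  facet normal -0.1927 -0.9812 0.0000
    outer loop
      vertex 2.6 1.3 0.0
      vertex 8.2 0.2 8.4
      vertex 2.6 1.3 8.4
    endloop
  endfacet
  facet normal 0.6610 -0.7504 0.0000
    outer loop
      vertex 8.2 0.2 0.0
      vertex 12.4 3.9 0.0
      vertex 12.4 3.9 8.4
    endloop
  endfacet
  facet normal 0.6610 -0.7504 0.0000
    outer loop
      vertex 8.2 0.2 0.0
      vertex 12.4 3.9 8.4
      vertex 8.2 0.2 8.4
    endloop
  endfacet
  facet normal 0.9998 0.0179 0.0000
    outer loop
      vertex 12.4 3.9 0.0
      vertex 12.3 9.5 0.0
      vertex 12.3 9.5 8.4
    endloop
  endfacet
  facet normal 0.9998 0.0179 0.0000
    outer loop
      vertex 12.4 3.9 0.0
      vertex 12.3 9.5 8.4
      vertex 12.4 3.9 8.4
    endloop
  endfacet
endsolid part

The G0 Z moves step by Δz≈1.1 mm. Every layer's G1 loop is the same polygon, so the solid is a straight extrusion of it from z=0 to z≈8.4. Closing with flat bottom and top caps and triangulating gives 24 facets — a regular 7-sided prism (a cylinder approximated with 7 flat sides), circumscribed radius ≈ 6.5 mm, height ≈ 8.4 mm.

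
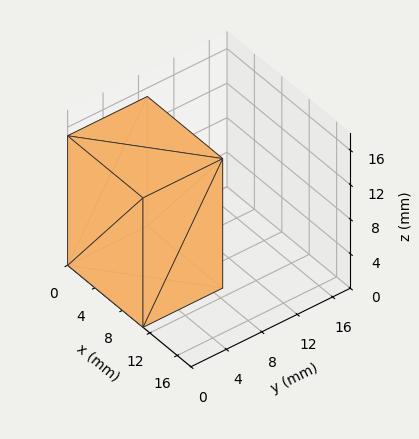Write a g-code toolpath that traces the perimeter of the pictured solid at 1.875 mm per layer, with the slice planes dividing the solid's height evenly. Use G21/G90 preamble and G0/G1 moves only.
Reading the render: the shape is a rectangular box, roughly 11 × 9 mm footprint and 15 mm tall (dimensions read to the nearest mm from the axis ticks). For the g-code, the solid's height is divided into equal slices at the stated Δz and each level perimeter traced with G1 moves after a G0 lift.

; perimeter-only toolpath
G21 ; units = mm
G90 ; absolute positioning
G28 ; home
; layer 1
G0 Z1.875
G0 X0.000 Y0.000
G1 X11.000 Y0.000
G1 X11.000 Y9.000
G1 X0.000 Y9.000
G1 X0.000 Y0.000
; layer 2
G0 Z3.750
G0 X0.000 Y0.000
G1 X11.000 Y0.000
G1 X11.000 Y9.000
G1 X0.000 Y9.000
G1 X0.000 Y0.000
; layer 3
G0 Z5.625
G0 X0.000 Y0.000
G1 X11.000 Y0.000
G1 X11.000 Y9.000
G1 X0.000 Y9.000
G1 X0.000 Y0.000
; layer 4
G0 Z7.500
G0 X0.000 Y0.000
G1 X11.000 Y0.000
G1 X11.000 Y9.000
G1 X0.000 Y9.000
G1 X0.000 Y0.000
; layer 5
G0 Z9.375
G0 X0.000 Y0.000
G1 X11.000 Y0.000
G1 X11.000 Y9.000
G1 X0.000 Y9.000
G1 X0.000 Y0.000
; layer 6
G0 Z11.250
G0 X0.000 Y0.000
G1 X11.000 Y0.000
G1 X11.000 Y9.000
G1 X0.000 Y9.000
G1 X0.000 Y0.000
; layer 7
G0 Z13.125
G0 X0.000 Y0.000
G1 X11.000 Y0.000
G1 X11.000 Y9.000
G1 X0.000 Y9.000
G1 X0.000 Y0.000
; layer 8
G0 Z15.000
G0 X0.000 Y0.000
G1 X11.000 Y0.000
G1 X11.000 Y9.000
G1 X0.000 Y9.000
G1 X0.000 Y0.000
M2 ; end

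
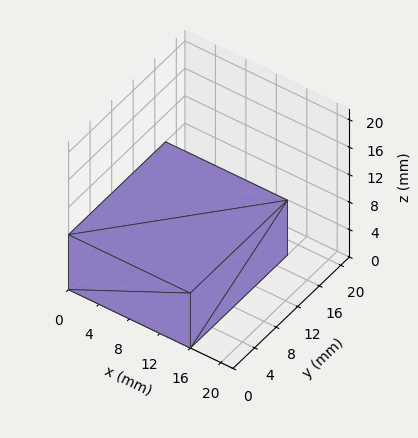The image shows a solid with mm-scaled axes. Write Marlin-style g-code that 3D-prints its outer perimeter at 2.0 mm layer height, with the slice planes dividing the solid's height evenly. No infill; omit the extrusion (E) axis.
Reading the render: the shape is a rectangular box, roughly 16 × 18 mm footprint and 8 mm tall (dimensions read to the nearest mm from the axis ticks). For the g-code, the solid's height is divided into equal slices at the stated Δz and each level perimeter traced with G1 moves after a G0 lift.

; perimeter-only toolpath
G21 ; units = mm
G90 ; absolute positioning
G28 ; home
; layer 1
G0 Z2.0
G0 X0.0 Y0.0
G1 X16.0 Y0.0
G1 X16.0 Y18.0
G1 X0.0 Y18.0
G1 X0.0 Y0.0
; layer 2
G0 Z4.0
G0 X0.0 Y0.0
G1 X16.0 Y0.0
G1 X16.0 Y18.0
G1 X0.0 Y18.0
G1 X0.0 Y0.0
; layer 3
G0 Z6.0
G0 X0.0 Y0.0
G1 X16.0 Y0.0
G1 X16.0 Y18.0
G1 X0.0 Y18.0
G1 X0.0 Y0.0
; layer 4
G0 Z8.0
G0 X0.0 Y0.0
G1 X16.0 Y0.0
G1 X16.0 Y18.0
G1 X0.0 Y18.0
G1 X0.0 Y0.0
M2 ; end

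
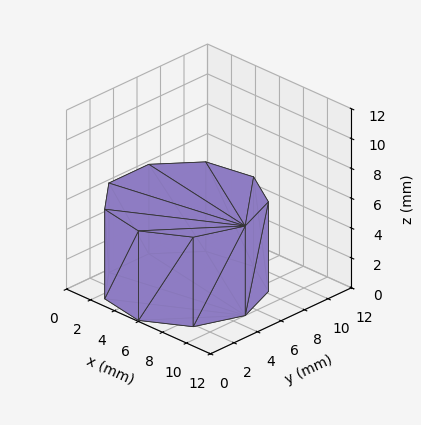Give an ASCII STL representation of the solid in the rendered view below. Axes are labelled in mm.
Reading the render: the shape is a regular 9-sided prism (a cylinder approximated with 9 flat sides), circumscribed radius ≈ 5 mm, height ≈ 6 mm (dimensions read to the nearest mm from the axis ticks). For the STL, each face is triangulated and given an outward normal.

solid part
  facet normal 0.0000 0.0000 -1.0000
    outer loop
      vertex 5.9 9.9 0.0
      vertex 8.8 8.2 0.0
      vertex 10.0 5.0 0.0
    endloop
  endfacet
  facet normal 0.0000 0.0000 -1.0000
    outer loop
      vertex 2.5 9.3 0.0
      vertex 5.9 9.9 0.0
      vertex 10.0 5.0 0.0
    endloop
  endfacet
  facet normal 0.0000 0.0000 -1.0000
    outer loop
      vertex 0.3 6.7 0.0
      vertex 2.5 9.3 0.0
      vertex 10.0 5.0 0.0
    endloop
  endfacet
  facet normal 0.0000 0.0000 -1.0000
    outer loop
      vertex 0.3 3.3 0.0
      vertex 0.3 6.7 0.0
      vertex 10.0 5.0 0.0
    endloop
  endfacet
  facet normal 0.0000 0.0000 -1.0000
    outer loop
      vertex 2.5 0.7 0.0
      vertex 0.3 3.3 0.0
      vertex 10.0 5.0 0.0
    endloop
  endfacet
  facet normal 0.0000 0.0000 -1.0000
    outer loop
      vertex 5.9 0.1 0.0
      vertex 2.5 0.7 0.0
      vertex 10.0 5.0 0.0
    endloop
  endfacet
  facet normal 0.0000 0.0000 -1.0000
    outer loop
      vertex 8.8 1.8 0.0
      vertex 5.9 0.1 0.0
      vertex 10.0 5.0 0.0
    endloop
  endfacet
  facet normal 0.0000 0.0000 1.0000
    outer loop
      vertex 10.0 5.0 6.0
      vertex 8.8 8.2 6.0
      vertex 5.9 9.9 6.0
    endloop
  endfacet
  facet normal 0.0000 0.0000 1.0000
    outer loop
      vertex 10.0 5.0 6.0
      vertex 5.9 9.9 6.0
      vertex 2.5 9.3 6.0
    endloop
  endfacet
  facet normal 0.0000 0.0000 1.0000
    outer loop
      vertex 10.0 5.0 6.0
      vertex 2.5 9.3 6.0
      vertex 0.3 6.7 6.0
    endloop
  endfacet
  facet normal 0.0000 0.0000 1.0000
    outer loop
      vertex 10.0 5.0 6.0
      vertex 0.3 6.7 6.0
      vertex 0.3 3.3 6.0
    endloop
  endfacet
  facet normal 0.0000 0.0000 1.0000
    outer loop
      vertex 10.0 5.0 6.0
      vertex 0.3 3.3 6.0
      vertex 2.5 0.7 6.0
    endloop
  endfacet
  facet normal 0.0000 0.0000 1.0000
    outer loop
      vertex 10.0 5.0 6.0
      vertex 2.5 0.7 6.0
      vertex 5.9 0.1 6.0
    endloop
  endfacet
  facet normal 0.0000 0.0000 1.0000
    outer loop
      vertex 10.0 5.0 6.0
      vertex 5.9 0.1 6.0
      vertex 8.8 1.8 6.0
    endloop
  endfacet
  facet normal 0.9363 0.3511 0.0000
    outer loop
      vertex 10.0 5.0 0.0
      vertex 8.8 8.2 0.0
      vertex 8.8 8.2 6.0
    endloop
  endfacet
  facet normal 0.9363 0.3511 0.0000
    outer loop
      vertex 10.0 5.0 0.0
      vertex 8.8 8.2 6.0
      vertex 10.0 5.0 6.0
    endloop
  endfacet
  facet normal 0.5057 0.8627 0.0000
    outer loop
      vertex 8.8 8.2 0.0
      vertex 5.9 9.9 0.0
      vertex 5.9 9.9 6.0
    endloop
  endfacet
  facet normal 0.5057 0.8627 0.0000
    outer loop
      vertex 8.8 8.2 0.0
      vertex 5.9 9.9 6.0
      vertex 8.8 8.2 6.0
    endloop
  endfacet
  facet normal -0.1738 0.9848 0.0000
    outer loop
      vertex 5.9 9.9 0.0
      vertex 2.5 9.3 0.0
      vertex 2.5 9.3 6.0
    endloop
  endfacet
  facet normal -0.1738 0.9848 0.0000
    outer loop
      vertex 5.9 9.9 0.0
      vertex 2.5 9.3 6.0
      vertex 5.9 9.9 6.0
    endloop
  endfacet
  facet normal -0.7634 0.6459 0.0000
    outer loop
      vertex 2.5 9.3 0.0
      vertex 0.3 6.7 0.0
      vertex 0.3 6.7 6.0
    endloop
  endfacet
  facet normal -0.7634 0.6459 0.0000
    outer loop
      vertex 2.5 9.3 0.0
      vertex 0.3 6.7 6.0
      vertex 2.5 9.3 6.0
    endloop
  endfacet
  facet normal -1.0000 0.0000 0.0000
    outer loop
      vertex 0.3 6.7 0.0
      vertex 0.3 3.3 0.0
      vertex 0.3 3.3 6.0
    endloop
  endfacet
  facet normal -1.0000 0.0000 0.0000
    outer loop
      vertex 0.3 6.7 0.0
      vertex 0.3 3.3 6.0
      vertex 0.3 6.7 6.0
    endloop
  endfacet
  facet normal -0.7634 -0.6459 0.0000
    outer loop
      vertex 0.3 3.3 0.0
      vertex 2.5 0.7 0.0
      vertex 2.5 0.7 6.0
    endloop
  endfacet
  facet normal -0.7634 -0.6459 0.0000
    outer loop
      vertex 0.3 3.3 0.0
      vertex 2.5 0.7 6.0
      vertex 0.3 3.3 6.0
    endloop
  endfacet
  facet normal -0.1738 -0.9848 0.0000
    outer loop
      vertex 2.5 0.7 0.0
      vertex 5.9 0.1 0.0
      vertex 5.9 0.1 6.0
    endloop
  endfacet
  facet normal -0.1738 -0.9848 0.0000
    outer loop
      vertex 2.5 0.7 0.0
      vertex 5.9 0.1 6.0
      vertex 2.5 0.7 6.0
    endloop
  endfacet
  facet normal 0.5057 -0.8627 0.0000
    outer loop
      vertex 5.9 0.1 0.0
      vertex 8.8 1.8 0.0
      vertex 8.8 1.8 6.0
    endloop
  endfacet
  facet normal 0.5057 -0.8627 0.0000
    outer loop
      vertex 5.9 0.1 0.0
      vertex 8.8 1.8 6.0
      vertex 5.9 0.1 6.0
    endloop
  endfacet
  facet normal 0.9363 -0.3511 0.0000
    outer loop
      vertex 8.8 1.8 0.0
      vertex 10.0 5.0 0.0
      vertex 10.0 5.0 6.0
    endloop
  endfacet
  facet normal 0.9363 -0.3511 0.0000
    outer loop
      vertex 8.8 1.8 0.0
      vertex 10.0 5.0 6.0
      vertex 8.8 1.8 6.0
    endloop
  endfacet
endsolid part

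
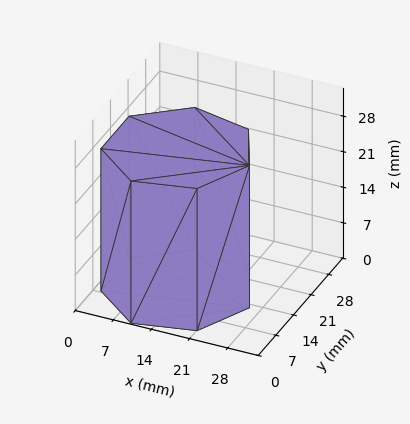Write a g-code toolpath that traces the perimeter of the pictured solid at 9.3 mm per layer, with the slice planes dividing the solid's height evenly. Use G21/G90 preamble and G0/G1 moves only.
Reading the render: the shape is a regular 7-sided prism (a cylinder approximated with 7 flat sides), circumscribed radius ≈ 13 mm, height ≈ 28 mm (dimensions read to the nearest mm from the axis ticks). For the g-code, the solid's height is divided into equal slices at the stated Δz and each level perimeter traced with G1 moves after a G0 lift.

; perimeter-only toolpath
G21 ; units = mm
G90 ; absolute positioning
G28 ; home
; layer 1
G0 Z9.3
G0 X26.0 Y13.0
G1 X21.1 Y23.2
G1 X10.1 Y25.7
G1 X1.3 Y18.6
G1 X1.3 Y7.4
G1 X10.1 Y0.3
G1 X21.1 Y2.8
G1 X26.0 Y13.0
; layer 2
G0 Z18.7
G0 X26.0 Y13.0
G1 X21.1 Y23.2
G1 X10.1 Y25.7
G1 X1.3 Y18.6
G1 X1.3 Y7.4
G1 X10.1 Y0.3
G1 X21.1 Y2.8
G1 X26.0 Y13.0
; layer 3
G0 Z28.0
G0 X26.0 Y13.0
G1 X21.1 Y23.2
G1 X10.1 Y25.7
G1 X1.3 Y18.6
G1 X1.3 Y7.4
G1 X10.1 Y0.3
G1 X21.1 Y2.8
G1 X26.0 Y13.0
M2 ; end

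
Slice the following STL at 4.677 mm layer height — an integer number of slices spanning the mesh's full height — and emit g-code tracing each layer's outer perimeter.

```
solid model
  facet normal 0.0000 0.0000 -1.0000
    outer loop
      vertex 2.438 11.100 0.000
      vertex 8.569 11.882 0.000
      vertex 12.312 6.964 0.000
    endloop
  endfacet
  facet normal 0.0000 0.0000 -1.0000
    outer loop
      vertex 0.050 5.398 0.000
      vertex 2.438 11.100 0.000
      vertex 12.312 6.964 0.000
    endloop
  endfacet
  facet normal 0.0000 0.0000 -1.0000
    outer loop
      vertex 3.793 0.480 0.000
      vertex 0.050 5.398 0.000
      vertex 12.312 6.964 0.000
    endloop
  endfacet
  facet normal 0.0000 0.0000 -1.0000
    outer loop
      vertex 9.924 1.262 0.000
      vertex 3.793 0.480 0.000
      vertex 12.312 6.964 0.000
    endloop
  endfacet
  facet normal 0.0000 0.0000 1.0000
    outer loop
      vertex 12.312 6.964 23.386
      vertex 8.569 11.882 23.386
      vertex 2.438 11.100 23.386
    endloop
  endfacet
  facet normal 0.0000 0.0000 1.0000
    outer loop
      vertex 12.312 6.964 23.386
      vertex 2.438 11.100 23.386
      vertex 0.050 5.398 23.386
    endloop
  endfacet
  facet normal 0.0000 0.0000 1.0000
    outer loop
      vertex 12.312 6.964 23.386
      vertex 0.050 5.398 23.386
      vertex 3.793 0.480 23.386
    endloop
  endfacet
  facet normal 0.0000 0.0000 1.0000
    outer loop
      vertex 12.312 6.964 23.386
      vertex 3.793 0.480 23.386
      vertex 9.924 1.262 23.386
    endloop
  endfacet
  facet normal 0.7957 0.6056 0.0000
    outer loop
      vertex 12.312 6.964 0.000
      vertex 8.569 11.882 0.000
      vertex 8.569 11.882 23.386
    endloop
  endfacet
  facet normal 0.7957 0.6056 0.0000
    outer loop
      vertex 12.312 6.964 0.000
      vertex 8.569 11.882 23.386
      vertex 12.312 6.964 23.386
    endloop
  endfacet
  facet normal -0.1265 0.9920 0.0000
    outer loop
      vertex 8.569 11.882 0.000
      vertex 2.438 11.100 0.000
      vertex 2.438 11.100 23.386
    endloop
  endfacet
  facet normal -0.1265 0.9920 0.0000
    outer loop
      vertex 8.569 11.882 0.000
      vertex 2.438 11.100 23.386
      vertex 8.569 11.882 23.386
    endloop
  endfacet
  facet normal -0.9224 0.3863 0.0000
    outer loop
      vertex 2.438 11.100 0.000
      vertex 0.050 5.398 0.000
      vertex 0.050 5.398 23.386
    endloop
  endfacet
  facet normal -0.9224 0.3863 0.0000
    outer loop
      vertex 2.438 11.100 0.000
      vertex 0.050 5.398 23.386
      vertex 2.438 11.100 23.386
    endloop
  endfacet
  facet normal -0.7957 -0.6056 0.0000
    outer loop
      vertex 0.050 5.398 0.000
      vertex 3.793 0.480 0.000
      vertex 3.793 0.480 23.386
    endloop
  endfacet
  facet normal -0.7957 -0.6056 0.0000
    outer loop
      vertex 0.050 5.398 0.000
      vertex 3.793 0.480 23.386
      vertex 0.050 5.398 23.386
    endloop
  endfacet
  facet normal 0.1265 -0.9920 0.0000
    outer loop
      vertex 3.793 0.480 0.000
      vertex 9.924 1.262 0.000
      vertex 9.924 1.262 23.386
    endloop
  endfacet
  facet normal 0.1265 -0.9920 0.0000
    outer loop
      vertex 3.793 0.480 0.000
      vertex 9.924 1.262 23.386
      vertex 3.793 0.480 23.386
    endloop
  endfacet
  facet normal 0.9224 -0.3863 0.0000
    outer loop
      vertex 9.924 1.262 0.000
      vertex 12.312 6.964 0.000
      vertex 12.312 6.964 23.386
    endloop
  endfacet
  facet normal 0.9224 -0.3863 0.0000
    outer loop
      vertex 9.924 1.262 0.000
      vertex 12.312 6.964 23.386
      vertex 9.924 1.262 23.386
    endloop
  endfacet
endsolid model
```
; perimeter-only toolpath
G21 ; units = mm
G90 ; absolute positioning
G28 ; home
; layer 1
G0 Z4.677
G0 X12.312 Y6.964
G1 X8.569 Y11.882
G1 X2.438 Y11.100
G1 X0.050 Y5.398
G1 X3.793 Y0.480
G1 X9.924 Y1.262
G1 X12.312 Y6.964
; layer 2
G0 Z9.354
G0 X12.312 Y6.964
G1 X8.569 Y11.882
G1 X2.438 Y11.100
G1 X0.050 Y5.398
G1 X3.793 Y0.480
G1 X9.924 Y1.262
G1 X12.312 Y6.964
; layer 3
G0 Z14.032
G0 X12.312 Y6.964
G1 X8.569 Y11.882
G1 X2.438 Y11.100
G1 X0.050 Y5.398
G1 X3.793 Y0.480
G1 X9.924 Y1.262
G1 X12.312 Y6.964
; layer 4
G0 Z18.709
G0 X12.312 Y6.964
G1 X8.569 Y11.882
G1 X2.438 Y11.100
G1 X0.050 Y5.398
G1 X3.793 Y0.480
G1 X9.924 Y1.262
G1 X12.312 Y6.964
; layer 5
G0 Z23.386
G0 X12.312 Y6.964
G1 X8.569 Y11.882
G1 X2.438 Y11.100
G1 X0.050 Y5.398
G1 X3.793 Y0.480
G1 X9.924 Y1.262
G1 X12.312 Y6.964
M2 ; end

The solid is a regular 6-sided prism (a cylinder approximated with 6 flat sides), circumscribed radius ≈ 6.18 mm, height ≈ 23.4 mm. Slicing at Δz = 4.677 mm — 5 equal slices spanning the solid's height, so layer i sits at z = i·h/5 — gives 5 non-empty perimeters. Each is a 6-segment closed polygon; G0 lifts to the layer z and rapids to the start vertex, then G1 traces the edges.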